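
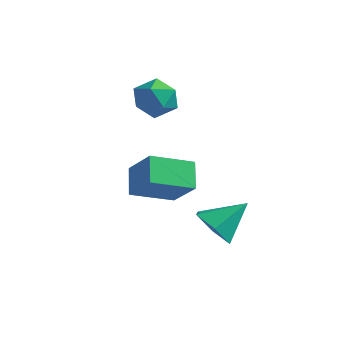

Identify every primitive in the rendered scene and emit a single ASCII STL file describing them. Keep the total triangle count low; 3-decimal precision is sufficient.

solid 
facet normal -0.472 -0.607 -0.639
outer loop
vertex 3.112 -0.789 -2.138
vertex 2.205 -0.477 -1.764
vertex 2.635 0.022 -2.555
endloop
endfacet
facet normal 0.884 0.378 -0.276
outer loop
vertex 3.112 -0.789 -2.138
vertex 2.635 0.022 -2.555
vertex 2.995 0.537 -0.696
endloop
endfacet
facet normal -0.473 -0.606 -0.639
outer loop
vertex 2.635 0.022 -2.555
vertex 2.205 -0.477 -1.764
vertex 1.728 0.335 -2.181
endloop
endfacet
facet normal 0.200 0.934 -0.297
outer loop
vertex 2.635 0.022 -2.555
vertex 1.728 0.335 -2.181
vertex 2.995 0.537 -0.696
endloop
endfacet
facet normal -0.473 -0.606 -0.639
outer loop
vertex 1.728 0.335 -2.181
vertex 2.205 -0.477 -1.764
vertex 1.298 -0.164 -1.389
endloop
endfacet
facet normal -0.462 0.842 0.280
outer loop
vertex 1.728 0.335 -2.181
vertex 1.298 -0.164 -1.389
vertex 2.995 0.537 -0.696
endloop
endfacet
facet normal -0.473 -0.606 -0.639
outer loop
vertex 1.298 -0.164 -1.389
vertex 2.205 -0.477 -1.764
vertex 1.775 -0.976 -0.972
endloop
endfacet
facet normal -0.438 0.193 0.878
outer loop
vertex 1.298 -0.164 -1.389
vertex 1.775 -0.976 -0.972
vertex 2.995 0.537 -0.696
endloop
endfacet
facet normal -0.472 -0.607 -0.639
outer loop
vertex 1.775 -0.976 -0.972
vertex 2.205 -0.477 -1.764
vertex 2.682 -1.288 -1.346
endloop
endfacet
facet normal 0.246 -0.362 0.899
outer loop
vertex 1.775 -0.976 -0.972
vertex 2.682 -1.288 -1.346
vertex 2.995 0.537 -0.696
endloop
endfacet
facet normal -0.472 -0.607 -0.639
outer loop
vertex 2.682 -1.288 -1.346
vertex 2.205 -0.477 -1.764
vertex 3.112 -0.789 -2.138
endloop
endfacet
facet normal 0.907 -0.270 0.322
outer loop
vertex 2.682 -1.288 -1.346
vertex 3.112 -0.789 -2.138
vertex 2.995 0.537 -0.696
endloop
endfacet
facet normal -0.557 -0.756 0.344
outer loop
vertex 0.364 -1.843 2.023
vertex -0.814 -1.512 0.843
vertex 0.946 -2.637 1.22
endloop
endfacet
facet normal 0.693 -0.194 0.694
outer loop
vertex 1.954 -1.268 0.597
vertex 0.364 -1.843 2.023
vertex 0.946 -2.637 1.22
endloop
endfacet
facet normal -0.557 -0.756 0.344
outer loop
vertex 0.946 -2.637 1.22
vertex -0.814 -1.512 0.843
vertex -0.232 -2.306 0.04
endloop
endfacet
facet normal 0.458 -0.625 -0.632
outer loop
vertex -0.232 -2.306 0.04
vertex 1.954 -1.268 0.597
vertex 0.946 -2.637 1.22
endloop
endfacet
facet normal -0.458 0.625 0.632
outer loop
vertex 0.364 -1.843 2.023
vertex 0.194 -0.143 0.22
vertex -0.814 -1.512 0.843
endloop
endfacet
facet normal 0.693 -0.194 0.694
outer loop
vertex 1.372 -0.474 1.4
vertex 0.364 -1.843 2.023
vertex 1.954 -1.268 0.597
endloop
endfacet
facet normal -0.458 0.625 0.632
outer loop
vertex 1.372 -0.474 1.4
vertex 0.194 -0.143 0.22
vertex 0.364 -1.843 2.023
endloop
endfacet
facet normal -0.693 0.194 -0.694
outer loop
vertex -0.814 -1.512 0.843
vertex 0.194 -0.143 0.22
vertex -0.232 -2.306 0.04
endloop
endfacet
facet normal 0.458 -0.625 -0.632
outer loop
vertex 0.776 -0.937 -0.583
vertex 1.954 -1.268 0.597
vertex -0.232 -2.306 0.04
endloop
endfacet
facet normal -0.693 0.194 -0.694
outer loop
vertex -0.232 -2.306 0.04
vertex 0.194 -0.143 0.22
vertex 0.776 -0.937 -0.583
endloop
endfacet
facet normal 0.557 0.756 -0.344
outer loop
vertex 0.776 -0.937 -0.583
vertex 1.372 -0.474 1.4
vertex 1.954 -1.268 0.597
endloop
endfacet
facet normal 0.557 0.756 -0.344
outer loop
vertex 0.194 -0.143 0.22
vertex 1.372 -0.474 1.4
vertex 0.776 -0.937 -0.583
endloop
endfacet
facet normal -0.771 0.261 0.581
outer loop
vertex -2.756 2.361 2.771
vertex -2.755 1.45 3.182
vertex -2.204 2.18 3.584
endloop
endfacet
facet normal -0.362 0.827 0.430
outer loop
vertex -2.756 2.361 2.771
vertex -2.204 2.18 3.584
vertex -1.831 2.731 2.839
endloop
endfacet
facet normal -0.339 0.898 -0.280
outer loop
vertex -2.756 2.361 2.771
vertex -1.831 2.731 2.839
vertex -2.151 2.342 1.977
endloop
endfacet
facet normal -0.732 0.377 -0.567
outer loop
vertex -2.756 2.361 2.771
vertex -2.151 2.342 1.977
vertex -2.722 1.55 2.188
endloop
endfacet
facet normal -0.999 -0.017 -0.035
outer loop
vertex -2.756 2.361 2.771
vertex -2.722 1.55 2.188
vertex -2.755 1.45 3.182
endloop
endfacet
facet normal 0.298 0.690 0.660
outer loop
vertex -1.831 2.731 2.839
vertex -2.204 2.18 3.584
vertex -1.258 2.05 3.292
endloop
endfacet
facet normal -0.361 -0.226 0.905
outer loop
vertex -2.204 2.18 3.584
vertex -2.755 1.45 3.182
vertex -1.829 1.258 3.503
endloop
endfacet
facet normal -0.731 -0.676 -0.092
outer loop
vertex -2.755 1.45 3.182
vertex -2.722 1.55 2.188
vertex -2.149 0.869 2.641
endloop
endfacet
facet normal -0.299 -0.038 -0.953
outer loop
vertex -2.722 1.55 2.188
vertex -2.151 2.342 1.977
vertex -1.776 1.42 1.896
endloop
endfacet
facet normal 0.336 0.805 -0.488
outer loop
vertex -2.151 2.342 1.977
vertex -1.831 2.731 2.839
vertex -1.225 2.15 2.298
endloop
endfacet
facet normal 0.732 -0.377 0.567
outer loop
vertex -1.224 1.239 2.709
vertex -1.258 2.05 3.292
vertex -1.829 1.258 3.503
endloop
endfacet
facet normal 0.339 -0.898 0.280
outer loop
vertex -1.224 1.239 2.709
vertex -1.829 1.258 3.503
vertex -2.149 0.869 2.641
endloop
endfacet
facet normal 0.362 -0.827 -0.430
outer loop
vertex -1.224 1.239 2.709
vertex -2.149 0.869 2.641
vertex -1.776 1.42 1.896
endloop
endfacet
facet normal 0.771 -0.261 -0.581
outer loop
vertex -1.224 1.239 2.709
vertex -1.776 1.42 1.896
vertex -1.225 2.15 2.298
endloop
endfacet
facet normal 0.999 0.017 0.035
outer loop
vertex -1.224 1.239 2.709
vertex -1.225 2.15 2.298
vertex -1.258 2.05 3.292
endloop
endfacet
facet normal 0.299 0.038 0.953
outer loop
vertex -1.829 1.258 3.503
vertex -1.258 2.05 3.292
vertex -2.204 2.18 3.584
endloop
endfacet
facet normal -0.336 -0.805 0.488
outer loop
vertex -2.149 0.869 2.641
vertex -1.829 1.258 3.503
vertex -2.755 1.45 3.182
endloop
endfacet
facet normal -0.298 -0.690 -0.660
outer loop
vertex -1.776 1.42 1.896
vertex -2.149 0.869 2.641
vertex -2.722 1.55 2.188
endloop
endfacet
facet normal 0.361 0.226 -0.905
outer loop
vertex -1.225 2.15 2.298
vertex -1.776 1.42 1.896
vertex -2.151 2.342 1.977
endloop
endfacet
facet normal 0.731 0.676 0.092
outer loop
vertex -1.258 2.05 3.292
vertex -1.225 2.15 2.298
vertex -1.831 2.731 2.839
endloop
endfacet

endsolid


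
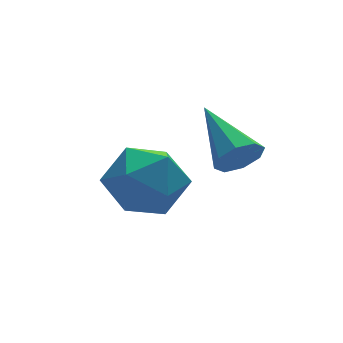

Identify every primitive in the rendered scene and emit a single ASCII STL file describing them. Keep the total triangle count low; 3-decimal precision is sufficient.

solid 
facet normal 0.070 -0.915 -0.398
outer loop
vertex 0.037 -0.206 2.286
vertex -0.202 -0.015 1.805
vertex 0.332 -0.059 2.0
endloop
endfacet
facet normal 0.676 0.069 0.733
outer loop
vertex 0.037 -0.206 2.286
vertex 0.332 -0.059 2.0
vertex -0.318 1.475 2.455
endloop
endfacet
facet normal 0.071 -0.914 -0.401
outer loop
vertex 0.332 -0.059 2.0
vertex -0.202 -0.015 1.805
vertex 0.314 0.115 1.6
endloop
endfacet
facet normal 0.926 0.359 0.114
outer loop
vertex 0.332 -0.059 2.0
vertex 0.314 0.115 1.6
vertex -0.318 1.475 2.455
endloop
endfacet
facet normal 0.072 -0.914 -0.399
outer loop
vertex 0.314 0.115 1.6
vertex -0.202 -0.015 1.805
vertex -0.006 0.212 1.32
endloop
endfacet
facet normal 0.621 0.603 -0.501
outer loop
vertex 0.314 0.115 1.6
vertex -0.006 0.212 1.32
vertex -0.318 1.475 2.455
endloop
endfacet
facet normal 0.072 -0.914 -0.399
outer loop
vertex -0.006 0.212 1.32
vertex -0.202 -0.015 1.805
vertex -0.441 0.176 1.324
endloop
endfacet
facet normal -0.061 0.659 -0.750
outer loop
vertex -0.006 0.212 1.32
vertex -0.441 0.176 1.324
vertex -0.318 1.475 2.455
endloop
endfacet
facet normal 0.070 -0.915 -0.398
outer loop
vertex -0.441 0.176 1.324
vertex -0.202 -0.015 1.805
vertex -0.736 0.029 1.61
endloop
endfacet
facet normal -0.720 0.494 -0.489
outer loop
vertex -0.441 0.176 1.324
vertex -0.736 0.029 1.61
vertex -0.318 1.475 2.455
endloop
endfacet
facet normal 0.071 -0.914 -0.401
outer loop
vertex -0.736 0.029 1.61
vertex -0.202 -0.015 1.805
vertex -0.718 -0.145 2.01
endloop
endfacet
facet normal -0.970 0.203 0.132
outer loop
vertex -0.736 0.029 1.61
vertex -0.718 -0.145 2.01
vertex -0.318 1.475 2.455
endloop
endfacet
facet normal 0.072 -0.914 -0.399
outer loop
vertex -0.718 -0.145 2.01
vertex -0.202 -0.015 1.805
vertex -0.398 -0.242 2.29
endloop
endfacet
facet normal -0.665 -0.041 0.746
outer loop
vertex -0.718 -0.145 2.01
vertex -0.398 -0.242 2.29
vertex -0.318 1.475 2.455
endloop
endfacet
facet normal 0.072 -0.914 -0.399
outer loop
vertex -0.398 -0.242 2.29
vertex -0.202 -0.015 1.805
vertex 0.037 -0.206 2.286
endloop
endfacet
facet normal 0.017 -0.096 0.995
outer loop
vertex -0.398 -0.242 2.29
vertex 0.037 -0.206 2.286
vertex -0.318 1.475 2.455
endloop
endfacet
facet normal 0.160 0.872 0.462
outer loop
vertex -1.393 3.219 -0.14
vertex -1.534 2.766 0.764
vertex -0.6 2.811 0.355
endloop
endfacet
facet normal 0.525 0.838 -0.151
outer loop
vertex -1.393 3.219 -0.14
vertex -0.6 2.811 0.355
vertex -0.692 2.687 -0.653
endloop
endfacet
facet normal 0.058 0.732 -0.679
outer loop
vertex -1.393 3.219 -0.14
vertex -0.692 2.687 -0.653
vertex -1.681 2.566 -0.868
endloop
endfacet
facet normal -0.595 0.701 -0.393
outer loop
vertex -1.393 3.219 -0.14
vertex -1.681 2.566 -0.868
vertex -2.202 2.615 0.008
endloop
endfacet
facet normal -0.531 0.788 0.312
outer loop
vertex -1.393 3.219 -0.14
vertex -2.202 2.615 0.008
vertex -1.534 2.766 0.764
endloop
endfacet
facet normal 0.956 0.269 -0.120
outer loop
vertex -0.692 2.687 -0.653
vertex -0.6 2.811 0.355
vertex -0.398 1.905 -0.068
endloop
endfacet
facet normal 0.366 0.325 0.872
outer loop
vertex -0.6 2.811 0.355
vertex -1.534 2.766 0.764
vertex -0.919 1.954 0.808
endloop
endfacet
facet normal -0.754 0.187 0.629
outer loop
vertex -1.534 2.766 0.764
vertex -2.202 2.615 0.008
vertex -1.908 1.833 0.593
endloop
endfacet
facet normal -0.857 0.048 -0.513
outer loop
vertex -2.202 2.615 0.008
vertex -1.681 2.566 -0.868
vertex -2.0 1.709 -0.415
endloop
endfacet
facet normal 0.200 0.099 -0.975
outer loop
vertex -1.681 2.566 -0.868
vertex -0.692 2.687 -0.653
vertex -1.066 1.754 -0.824
endloop
endfacet
facet normal 0.595 -0.701 0.393
outer loop
vertex -1.207 1.301 0.08
vertex -0.398 1.905 -0.068
vertex -0.919 1.954 0.808
endloop
endfacet
facet normal -0.058 -0.732 0.679
outer loop
vertex -1.207 1.301 0.08
vertex -0.919 1.954 0.808
vertex -1.908 1.833 0.593
endloop
endfacet
facet normal -0.525 -0.838 0.151
outer loop
vertex -1.207 1.301 0.08
vertex -1.908 1.833 0.593
vertex -2.0 1.709 -0.415
endloop
endfacet
facet normal -0.160 -0.872 -0.462
outer loop
vertex -1.207 1.301 0.08
vertex -2.0 1.709 -0.415
vertex -1.066 1.754 -0.824
endloop
endfacet
facet normal 0.531 -0.788 -0.312
outer loop
vertex -1.207 1.301 0.08
vertex -1.066 1.754 -0.824
vertex -0.398 1.905 -0.068
endloop
endfacet
facet normal 0.857 -0.048 0.513
outer loop
vertex -0.919 1.954 0.808
vertex -0.398 1.905 -0.068
vertex -0.6 2.811 0.355
endloop
endfacet
facet normal -0.200 -0.099 0.975
outer loop
vertex -1.908 1.833 0.593
vertex -0.919 1.954 0.808
vertex -1.534 2.766 0.764
endloop
endfacet
facet normal -0.956 -0.269 0.120
outer loop
vertex -2.0 1.709 -0.415
vertex -1.908 1.833 0.593
vertex -2.202 2.615 0.008
endloop
endfacet
facet normal -0.366 -0.325 -0.872
outer loop
vertex -1.066 1.754 -0.824
vertex -2.0 1.709 -0.415
vertex -1.681 2.566 -0.868
endloop
endfacet
facet normal 0.754 -0.187 -0.629
outer loop
vertex -0.398 1.905 -0.068
vertex -1.066 1.754 -0.824
vertex -0.692 2.687 -0.653
endloop
endfacet

endsolid


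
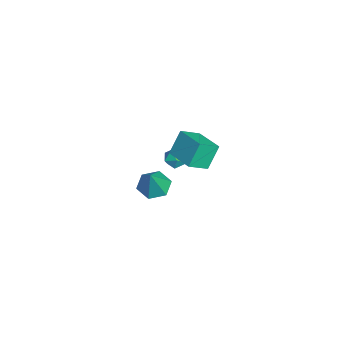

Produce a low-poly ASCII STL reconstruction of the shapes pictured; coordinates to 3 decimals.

solid 
facet normal -0.480 0.097 -0.872
outer loop
vertex -2.322 -1.37 -4.746
vertex -3.018 -2.065 -4.44
vertex -3.169 -1.065 -4.246
endloop
endfacet
facet normal 0.477 0.824 0.306
outer loop
vertex -2.322 -1.37 -4.746
vertex -3.169 -1.065 -4.246
vertex -2.082 -2.255 -2.74
endloop
endfacet
facet normal -0.480 0.097 -0.872
outer loop
vertex -3.169 -1.065 -4.246
vertex -3.018 -2.065 -4.44
vertex -3.865 -1.761 -3.94
endloop
endfacet
facet normal -0.309 0.625 0.717
outer loop
vertex -3.169 -1.065 -4.246
vertex -3.865 -1.761 -3.94
vertex -2.082 -2.255 -2.74
endloop
endfacet
facet normal -0.480 0.098 -0.872
outer loop
vertex -3.865 -1.761 -3.94
vertex -3.018 -2.065 -4.44
vertex -3.714 -2.761 -4.135
endloop
endfacet
facet normal -0.587 -0.239 0.773
outer loop
vertex -3.865 -1.761 -3.94
vertex -3.714 -2.761 -4.135
vertex -2.082 -2.255 -2.74
endloop
endfacet
facet normal -0.479 0.097 -0.872
outer loop
vertex -3.714 -2.761 -4.135
vertex -3.018 -2.065 -4.44
vertex -2.866 -3.065 -4.635
endloop
endfacet
facet normal -0.077 -0.905 0.419
outer loop
vertex -3.714 -2.761 -4.135
vertex -2.866 -3.065 -4.635
vertex -2.082 -2.255 -2.74
endloop
endfacet
facet normal -0.479 0.097 -0.872
outer loop
vertex -2.866 -3.065 -4.635
vertex -3.018 -2.065 -4.44
vertex -2.17 -2.37 -4.94
endloop
endfacet
facet normal 0.708 -0.706 0.009
outer loop
vertex -2.866 -3.065 -4.635
vertex -2.17 -2.37 -4.94
vertex -2.082 -2.255 -2.74
endloop
endfacet
facet normal -0.480 0.096 -0.872
outer loop
vertex -2.17 -2.37 -4.94
vertex -3.018 -2.065 -4.44
vertex -2.322 -1.37 -4.746
endloop
endfacet
facet normal 0.986 0.159 -0.048
outer loop
vertex -2.17 -2.37 -4.94
vertex -2.322 -1.37 -4.746
vertex -2.082 -2.255 -2.74
endloop
endfacet
facet normal -0.833 -0.541 -0.113
outer loop
vertex 1.916 -1.174 2.609
vertex 1.351 -0.585 3.962
vertex 1.347 -0.156 1.929
endloop
endfacet
facet normal 0.358 -0.372 -0.856
outer loop
vertex 2.889 0.845 2.138
vertex 1.916 -1.174 2.609
vertex 1.347 -0.156 1.929
endloop
endfacet
facet normal -0.833 -0.541 -0.113
outer loop
vertex 1.347 -0.156 1.929
vertex 1.351 -0.585 3.962
vertex 0.782 0.432 3.282
endloop
endfacet
facet normal -0.421 0.754 -0.504
outer loop
vertex 0.782 0.432 3.282
vertex 2.889 0.845 2.138
vertex 1.347 -0.156 1.929
endloop
endfacet
facet normal 0.421 -0.754 0.504
outer loop
vertex 1.916 -1.174 2.609
vertex 2.893 0.416 4.171
vertex 1.351 -0.585 3.962
endloop
endfacet
facet normal 0.358 -0.372 -0.856
outer loop
vertex 3.458 -0.172 2.818
vertex 1.916 -1.174 2.609
vertex 2.889 0.845 2.138
endloop
endfacet
facet normal 0.422 -0.754 0.504
outer loop
vertex 3.458 -0.172 2.818
vertex 2.893 0.416 4.171
vertex 1.916 -1.174 2.609
endloop
endfacet
facet normal -0.358 0.372 0.856
outer loop
vertex 1.351 -0.585 3.962
vertex 2.893 0.416 4.171
vertex 0.782 0.432 3.282
endloop
endfacet
facet normal -0.421 0.754 -0.504
outer loop
vertex 2.324 1.434 3.491
vertex 2.889 0.845 2.138
vertex 0.782 0.432 3.282
endloop
endfacet
facet normal -0.358 0.372 0.856
outer loop
vertex 0.782 0.432 3.282
vertex 2.893 0.416 4.171
vertex 2.324 1.434 3.491
endloop
endfacet
facet normal 0.833 0.541 0.112
outer loop
vertex 2.324 1.434 3.491
vertex 3.458 -0.172 2.818
vertex 2.889 0.845 2.138
endloop
endfacet
facet normal 0.833 0.541 0.113
outer loop
vertex 2.893 0.416 4.171
vertex 3.458 -0.172 2.818
vertex 2.324 1.434 3.491
endloop
endfacet
facet normal -0.527 0.664 0.531
outer loop
vertex -0.925 -0.23 0.031
vertex -1.119 -0.768 0.511
vertex -0.498 -0.369 0.628
endloop
endfacet
facet normal 0.026 0.978 0.209
outer loop
vertex -0.925 -0.23 0.031
vertex -0.498 -0.369 0.628
vertex -0.181 -0.236 -0.034
endloop
endfacet
facet normal -0.036 0.869 -0.494
outer loop
vertex -0.925 -0.23 0.031
vertex -0.181 -0.236 -0.034
vertex -0.605 -0.553 -0.561
endloop
endfacet
facet normal -0.628 0.488 -0.606
outer loop
vertex -0.925 -0.23 0.031
vertex -0.605 -0.553 -0.561
vertex -1.185 -0.881 -0.224
endloop
endfacet
facet normal -0.932 0.361 0.028
outer loop
vertex -0.925 -0.23 0.031
vertex -1.185 -0.881 -0.224
vertex -1.119 -0.768 0.511
endloop
endfacet
facet normal 0.624 0.652 0.430
outer loop
vertex -0.181 -0.236 -0.034
vertex -0.498 -0.369 0.628
vertex 0.085 -0.779 0.404
endloop
endfacet
facet normal -0.272 0.145 0.951
outer loop
vertex -0.498 -0.369 0.628
vertex -1.119 -0.768 0.511
vertex -0.495 -1.107 0.741
endloop
endfacet
facet normal -0.929 -0.345 0.136
outer loop
vertex -1.119 -0.768 0.511
vertex -1.185 -0.881 -0.224
vertex -0.919 -1.424 0.214
endloop
endfacet
facet normal -0.438 -0.138 -0.888
outer loop
vertex -1.185 -0.881 -0.224
vertex -0.605 -0.553 -0.561
vertex -0.602 -1.291 -0.448
endloop
endfacet
facet normal 0.521 0.479 -0.707
outer loop
vertex -0.605 -0.553 -0.561
vertex -0.181 -0.236 -0.034
vertex 0.019 -0.892 -0.331
endloop
endfacet
facet normal 0.628 -0.488 0.606
outer loop
vertex -0.175 -1.43 0.149
vertex 0.085 -0.779 0.404
vertex -0.495 -1.107 0.741
endloop
endfacet
facet normal 0.036 -0.869 0.494
outer loop
vertex -0.175 -1.43 0.149
vertex -0.495 -1.107 0.741
vertex -0.919 -1.424 0.214
endloop
endfacet
facet normal -0.026 -0.978 -0.209
outer loop
vertex -0.175 -1.43 0.149
vertex -0.919 -1.424 0.214
vertex -0.602 -1.291 -0.448
endloop
endfacet
facet normal 0.527 -0.664 -0.531
outer loop
vertex -0.175 -1.43 0.149
vertex -0.602 -1.291 -0.448
vertex 0.019 -0.892 -0.331
endloop
endfacet
facet normal 0.932 -0.361 -0.028
outer loop
vertex -0.175 -1.43 0.149
vertex 0.019 -0.892 -0.331
vertex 0.085 -0.779 0.404
endloop
endfacet
facet normal 0.438 0.138 0.888
outer loop
vertex -0.495 -1.107 0.741
vertex 0.085 -0.779 0.404
vertex -0.498 -0.369 0.628
endloop
endfacet
facet normal -0.521 -0.479 0.707
outer loop
vertex -0.919 -1.424 0.214
vertex -0.495 -1.107 0.741
vertex -1.119 -0.768 0.511
endloop
endfacet
facet normal -0.624 -0.652 -0.430
outer loop
vertex -0.602 -1.291 -0.448
vertex -0.919 -1.424 0.214
vertex -1.185 -0.881 -0.224
endloop
endfacet
facet normal 0.272 -0.145 -0.951
outer loop
vertex 0.019 -0.892 -0.331
vertex -0.602 -1.291 -0.448
vertex -0.605 -0.553 -0.561
endloop
endfacet
facet normal 0.929 0.345 -0.136
outer loop
vertex 0.085 -0.779 0.404
vertex 0.019 -0.892 -0.331
vertex -0.181 -0.236 -0.034
endloop
endfacet

endsolid


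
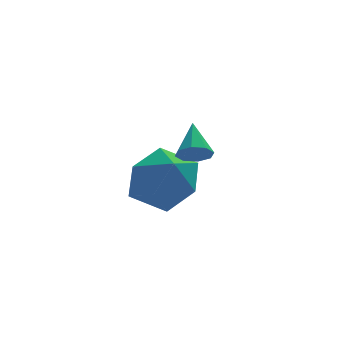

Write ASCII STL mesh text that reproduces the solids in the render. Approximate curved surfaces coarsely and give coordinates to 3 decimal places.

solid 
facet normal -0.555 0.505 0.661
outer loop
vertex -4.638 3.011 -2.55
vertex -4.911 1.941 -1.962
vertex -3.905 2.602 -1.622
endloop
endfacet
facet normal -0.020 0.909 0.416
outer loop
vertex -4.638 3.011 -2.55
vertex -3.905 2.602 -1.622
vertex -3.394 3.087 -2.657
endloop
endfacet
facet normal -0.083 0.952 -0.294
outer loop
vertex -4.638 3.011 -2.55
vertex -3.394 3.087 -2.657
vertex -4.084 2.725 -3.635
endloop
endfacet
facet normal -0.657 0.575 -0.487
outer loop
vertex -4.638 3.011 -2.55
vertex -4.084 2.725 -3.635
vertex -5.022 2.016 -3.206
endloop
endfacet
facet normal -0.949 0.299 0.103
outer loop
vertex -4.638 3.011 -2.55
vertex -5.022 2.016 -3.206
vertex -4.911 1.941 -1.962
endloop
endfacet
facet normal 0.594 0.575 0.563
outer loop
vertex -3.394 3.087 -2.657
vertex -3.905 2.602 -1.622
vertex -2.898 2.064 -2.134
endloop
endfacet
facet normal -0.272 -0.079 0.959
outer loop
vertex -3.905 2.602 -1.622
vertex -4.911 1.941 -1.962
vertex -3.836 1.355 -1.705
endloop
endfacet
facet normal -0.909 -0.412 0.056
outer loop
vertex -4.911 1.941 -1.962
vertex -5.022 2.016 -3.206
vertex -4.526 0.993 -2.683
endloop
endfacet
facet normal -0.438 0.036 -0.898
outer loop
vertex -5.022 2.016 -3.206
vertex -4.084 2.725 -3.635
vertex -4.015 1.478 -3.718
endloop
endfacet
facet normal 0.491 0.645 -0.585
outer loop
vertex -4.084 2.725 -3.635
vertex -3.394 3.087 -2.657
vertex -3.009 2.139 -3.378
endloop
endfacet
facet normal 0.657 -0.575 0.487
outer loop
vertex -3.282 1.069 -2.79
vertex -2.898 2.064 -2.134
vertex -3.836 1.355 -1.705
endloop
endfacet
facet normal 0.083 -0.952 0.294
outer loop
vertex -3.282 1.069 -2.79
vertex -3.836 1.355 -1.705
vertex -4.526 0.993 -2.683
endloop
endfacet
facet normal 0.020 -0.909 -0.416
outer loop
vertex -3.282 1.069 -2.79
vertex -4.526 0.993 -2.683
vertex -4.015 1.478 -3.718
endloop
endfacet
facet normal 0.555 -0.505 -0.661
outer loop
vertex -3.282 1.069 -2.79
vertex -4.015 1.478 -3.718
vertex -3.009 2.139 -3.378
endloop
endfacet
facet normal 0.949 -0.299 -0.103
outer loop
vertex -3.282 1.069 -2.79
vertex -3.009 2.139 -3.378
vertex -2.898 2.064 -2.134
endloop
endfacet
facet normal 0.438 -0.036 0.898
outer loop
vertex -3.836 1.355 -1.705
vertex -2.898 2.064 -2.134
vertex -3.905 2.602 -1.622
endloop
endfacet
facet normal -0.491 -0.645 0.585
outer loop
vertex -4.526 0.993 -2.683
vertex -3.836 1.355 -1.705
vertex -4.911 1.941 -1.962
endloop
endfacet
facet normal -0.594 -0.575 -0.563
outer loop
vertex -4.015 1.478 -3.718
vertex -4.526 0.993 -2.683
vertex -5.022 2.016 -3.206
endloop
endfacet
facet normal 0.272 0.079 -0.959
outer loop
vertex -3.009 2.139 -3.378
vertex -4.015 1.478 -3.718
vertex -4.084 2.725 -3.635
endloop
endfacet
facet normal 0.909 0.412 -0.056
outer loop
vertex -2.898 2.064 -2.134
vertex -3.009 2.139 -3.378
vertex -3.394 3.087 -2.657
endloop
endfacet
facet normal -0.186 -0.781 -0.596
outer loop
vertex -3.528 -1.525 0.006
vertex -4.027 -1.338 -0.083
vertex -3.546 -1.272 -0.32
endloop
endfacet
facet normal 0.981 0.177 0.083
outer loop
vertex -3.528 -1.525 0.006
vertex -3.546 -1.272 -0.32
vertex -3.793 -0.362 0.663
endloop
endfacet
facet normal -0.187 -0.780 -0.597
outer loop
vertex -3.546 -1.272 -0.32
vertex -4.027 -1.338 -0.083
vertex -3.846 -1.057 -0.507
endloop
endfacet
facet normal 0.685 0.612 -0.395
outer loop
vertex -3.546 -1.272 -0.32
vertex -3.846 -1.057 -0.507
vertex -3.793 -0.362 0.663
endloop
endfacet
facet normal -0.187 -0.780 -0.597
outer loop
vertex -3.846 -1.057 -0.507
vertex -4.027 -1.338 -0.083
vertex -4.252 -1.007 -0.445
endloop
endfacet
facet normal 0.028 0.859 -0.511
outer loop
vertex -3.846 -1.057 -0.507
vertex -4.252 -1.007 -0.445
vertex -3.793 -0.362 0.663
endloop
endfacet
facet normal -0.187 -0.780 -0.597
outer loop
vertex -4.252 -1.007 -0.445
vertex -4.027 -1.338 -0.083
vertex -4.526 -1.151 -0.171
endloop
endfacet
facet normal -0.604 0.772 -0.199
outer loop
vertex -4.252 -1.007 -0.445
vertex -4.526 -1.151 -0.171
vertex -3.793 -0.362 0.663
endloop
endfacet
facet normal -0.188 -0.781 -0.595
outer loop
vertex -4.526 -1.151 -0.171
vertex -4.027 -1.338 -0.083
vertex -4.507 -1.404 0.155
endloop
endfacet
facet normal -0.842 0.401 0.360
outer loop
vertex -4.526 -1.151 -0.171
vertex -4.507 -1.404 0.155
vertex -3.793 -0.362 0.663
endloop
endfacet
facet normal -0.188 -0.780 -0.596
outer loop
vertex -4.507 -1.404 0.155
vertex -4.027 -1.338 -0.083
vertex -4.208 -1.619 0.342
endloop
endfacet
facet normal -0.547 -0.033 0.837
outer loop
vertex -4.507 -1.404 0.155
vertex -4.208 -1.619 0.342
vertex -3.793 -0.362 0.663
endloop
endfacet
facet normal -0.187 -0.781 -0.596
outer loop
vertex -4.208 -1.619 0.342
vertex -4.027 -1.338 -0.083
vertex -3.802 -1.669 0.28
endloop
endfacet
facet normal 0.111 -0.280 0.953
outer loop
vertex -4.208 -1.619 0.342
vertex -3.802 -1.669 0.28
vertex -3.793 -0.362 0.663
endloop
endfacet
facet normal -0.186 -0.781 -0.596
outer loop
vertex -3.802 -1.669 0.28
vertex -4.027 -1.338 -0.083
vertex -3.528 -1.525 0.006
endloop
endfacet
facet normal 0.743 -0.193 0.641
outer loop
vertex -3.802 -1.669 0.28
vertex -3.528 -1.525 0.006
vertex -3.793 -0.362 0.663
endloop
endfacet

endsolid


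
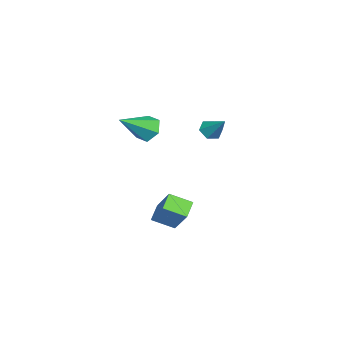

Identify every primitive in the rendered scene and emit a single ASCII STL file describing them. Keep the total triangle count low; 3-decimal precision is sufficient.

solid 
facet normal -0.436 -0.586 -0.683
outer loop
vertex -2.605 2.917 2.796
vertex -3.027 3.38 2.668
vertex -2.477 3.35 2.343
endloop
endfacet
facet normal 0.974 -0.215 0.070
outer loop
vertex -2.605 2.917 2.796
vertex -2.477 3.35 2.343
vertex -2.373 4.26 3.692
endloop
endfacet
facet normal -0.435 -0.587 -0.683
outer loop
vertex -2.477 3.35 2.343
vertex -3.027 3.38 2.668
vertex -2.899 3.813 2.214
endloop
endfacet
facet normal 0.725 0.543 -0.423
outer loop
vertex -2.477 3.35 2.343
vertex -2.899 3.813 2.214
vertex -2.373 4.26 3.692
endloop
endfacet
facet normal -0.437 -0.586 -0.682
outer loop
vertex -2.899 3.813 2.214
vertex -3.027 3.38 2.668
vertex -3.449 3.844 2.54
endloop
endfacet
facet normal -0.098 0.962 -0.256
outer loop
vertex -2.899 3.813 2.214
vertex -3.449 3.844 2.54
vertex -2.373 4.26 3.692
endloop
endfacet
facet normal -0.437 -0.586 -0.683
outer loop
vertex -3.449 3.844 2.54
vertex -3.027 3.38 2.668
vertex -3.577 3.411 2.993
endloop
endfacet
facet normal -0.672 0.621 0.404
outer loop
vertex -3.449 3.844 2.54
vertex -3.577 3.411 2.993
vertex -2.373 4.26 3.692
endloop
endfacet
facet normal -0.436 -0.587 -0.682
outer loop
vertex -3.577 3.411 2.993
vertex -3.027 3.38 2.668
vertex -3.155 2.947 3.122
endloop
endfacet
facet normal -0.424 -0.136 0.895
outer loop
vertex -3.577 3.411 2.993
vertex -3.155 2.947 3.122
vertex -2.373 4.26 3.692
endloop
endfacet
facet normal -0.436 -0.586 -0.682
outer loop
vertex -3.155 2.947 3.122
vertex -3.027 3.38 2.668
vertex -2.605 2.917 2.796
endloop
endfacet
facet normal 0.401 -0.555 0.728
outer loop
vertex -3.155 2.947 3.122
vertex -2.605 2.917 2.796
vertex -2.373 4.26 3.692
endloop
endfacet
facet normal -0.677 0.488 -0.550
outer loop
vertex -3.959 0.454 1.56
vertex -4.441 -0.257 1.522
vertex -4.555 0.306 2.162
endloop
endfacet
facet normal 0.459 0.643 0.613
outer loop
vertex -3.959 0.454 1.56
vertex -4.555 0.306 2.162
vertex -3.019 -1.283 2.678
endloop
endfacet
facet normal -0.677 0.488 -0.550
outer loop
vertex -4.555 0.306 2.162
vertex -4.441 -0.257 1.522
vertex -5.037 -0.405 2.124
endloop
endfacet
facet normal -0.223 0.099 0.970
outer loop
vertex -4.555 0.306 2.162
vertex -5.037 -0.405 2.124
vertex -3.019 -1.283 2.678
endloop
endfacet
facet normal -0.677 0.488 -0.550
outer loop
vertex -5.037 -0.405 2.124
vertex -4.441 -0.257 1.522
vertex -4.923 -0.968 1.484
endloop
endfacet
facet normal -0.456 -0.707 0.541
outer loop
vertex -5.037 -0.405 2.124
vertex -4.923 -0.968 1.484
vertex -3.019 -1.283 2.678
endloop
endfacet
facet normal -0.677 0.488 -0.551
outer loop
vertex -4.923 -0.968 1.484
vertex -4.441 -0.257 1.522
vertex -4.327 -0.821 0.882
endloop
endfacet
facet normal -0.007 -0.970 -0.244
outer loop
vertex -4.923 -0.968 1.484
vertex -4.327 -0.821 0.882
vertex -3.019 -1.283 2.678
endloop
endfacet
facet normal -0.677 0.488 -0.551
outer loop
vertex -4.327 -0.821 0.882
vertex -4.441 -0.257 1.522
vertex -3.845 -0.109 0.92
endloop
endfacet
facet normal 0.676 -0.425 -0.602
outer loop
vertex -4.327 -0.821 0.882
vertex -3.845 -0.109 0.92
vertex -3.019 -1.283 2.678
endloop
endfacet
facet normal -0.677 0.488 -0.550
outer loop
vertex -3.845 -0.109 0.92
vertex -4.441 -0.257 1.522
vertex -3.959 0.454 1.56
endloop
endfacet
facet normal 0.909 0.380 -0.173
outer loop
vertex -3.845 -0.109 0.92
vertex -3.959 0.454 1.56
vertex -3.019 -1.283 2.678
endloop
endfacet
facet normal -0.441 -0.467 -0.766
outer loop
vertex -3.716 0.44 -3.481
vertex -3.983 1.597 -4.033
vertex -2.781 0.408 -4.0
endloop
endfacet
facet normal 0.204 -0.883 0.422
outer loop
vertex -1.957 1.283 -2.567
vertex -3.716 0.44 -3.481
vertex -2.781 0.408 -4.0
endloop
endfacet
facet normal -0.441 -0.467 -0.766
outer loop
vertex -2.781 0.408 -4.0
vertex -3.983 1.597 -4.033
vertex -3.048 1.566 -4.552
endloop
endfacet
facet normal 0.874 -0.029 -0.485
outer loop
vertex -3.048 1.566 -4.552
vertex -1.957 1.283 -2.567
vertex -2.781 0.408 -4.0
endloop
endfacet
facet normal -0.874 0.029 0.485
outer loop
vertex -3.716 0.44 -3.481
vertex -3.159 2.472 -2.6
vertex -3.983 1.597 -4.033
endloop
endfacet
facet normal 0.205 -0.884 0.421
outer loop
vertex -2.892 1.314 -2.048
vertex -3.716 0.44 -3.481
vertex -1.957 1.283 -2.567
endloop
endfacet
facet normal -0.874 0.029 0.485
outer loop
vertex -2.892 1.314 -2.048
vertex -3.159 2.472 -2.6
vertex -3.716 0.44 -3.481
endloop
endfacet
facet normal -0.205 0.883 -0.422
outer loop
vertex -3.983 1.597 -4.033
vertex -3.159 2.472 -2.6
vertex -3.048 1.566 -4.552
endloop
endfacet
facet normal 0.874 -0.030 -0.485
outer loop
vertex -2.224 2.44 -3.119
vertex -1.957 1.283 -2.567
vertex -3.048 1.566 -4.552
endloop
endfacet
facet normal -0.204 0.884 -0.422
outer loop
vertex -3.048 1.566 -4.552
vertex -3.159 2.472 -2.6
vertex -2.224 2.44 -3.119
endloop
endfacet
facet normal 0.441 0.467 0.766
outer loop
vertex -2.224 2.44 -3.119
vertex -2.892 1.314 -2.048
vertex -1.957 1.283 -2.567
endloop
endfacet
facet normal 0.441 0.467 0.766
outer loop
vertex -3.159 2.472 -2.6
vertex -2.892 1.314 -2.048
vertex -2.224 2.44 -3.119
endloop
endfacet

endsolid


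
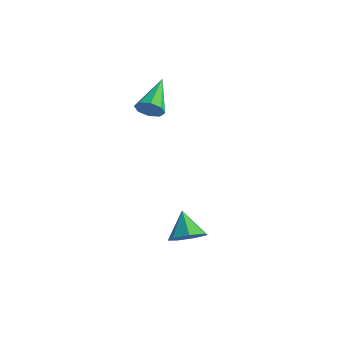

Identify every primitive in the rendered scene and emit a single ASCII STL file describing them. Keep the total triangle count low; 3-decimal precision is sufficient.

solid 
facet normal 0.547 -0.429 -0.719
outer loop
vertex 1.852 -2.902 -3.34
vertex 1.209 -3.076 -3.726
vertex 1.642 -2.441 -3.775
endloop
endfacet
facet normal 0.410 0.718 0.563
outer loop
vertex 1.852 -2.902 -3.34
vertex 1.642 -2.441 -3.775
vertex 0.531 -2.544 -2.834
endloop
endfacet
facet normal 0.547 -0.429 -0.719
outer loop
vertex 1.642 -2.441 -3.775
vertex 1.209 -3.076 -3.726
vertex 1.106 -2.458 -4.173
endloop
endfacet
facet normal -0.060 0.997 0.038
outer loop
vertex 1.642 -2.441 -3.775
vertex 1.106 -2.458 -4.173
vertex 0.531 -2.544 -2.834
endloop
endfacet
facet normal 0.547 -0.429 -0.719
outer loop
vertex 1.106 -2.458 -4.173
vertex 1.209 -3.076 -3.726
vertex 0.647 -2.941 -4.234
endloop
endfacet
facet normal -0.686 0.683 -0.251
outer loop
vertex 1.106 -2.458 -4.173
vertex 0.647 -2.941 -4.234
vertex 0.531 -2.544 -2.834
endloop
endfacet
facet normal 0.547 -0.429 -0.719
outer loop
vertex 0.647 -2.941 -4.234
vertex 1.209 -3.076 -3.726
vertex 0.612 -3.525 -3.912
endloop
endfacet
facet normal -0.996 0.012 -0.086
outer loop
vertex 0.647 -2.941 -4.234
vertex 0.612 -3.525 -3.912
vertex 0.531 -2.544 -2.834
endloop
endfacet
facet normal 0.547 -0.430 -0.718
outer loop
vertex 0.612 -3.525 -3.912
vertex 1.209 -3.076 -3.726
vertex 1.026 -3.771 -3.449
endloop
endfacet
facet normal -0.758 -0.510 0.407
outer loop
vertex 0.612 -3.525 -3.912
vertex 1.026 -3.771 -3.449
vertex 0.531 -2.544 -2.834
endloop
endfacet
facet normal 0.547 -0.430 -0.718
outer loop
vertex 1.026 -3.771 -3.449
vertex 1.209 -3.076 -3.726
vertex 1.578 -3.494 -3.195
endloop
endfacet
facet normal -0.149 -0.490 0.859
outer loop
vertex 1.026 -3.771 -3.449
vertex 1.578 -3.494 -3.195
vertex 0.531 -2.544 -2.834
endloop
endfacet
facet normal 0.547 -0.429 -0.718
outer loop
vertex 1.578 -3.494 -3.195
vertex 1.209 -3.076 -3.726
vertex 1.852 -2.902 -3.34
endloop
endfacet
facet normal 0.370 0.056 0.927
outer loop
vertex 1.578 -3.494 -3.195
vertex 1.852 -2.902 -3.34
vertex 0.531 -2.544 -2.834
endloop
endfacet
facet normal 0.299 -0.843 -0.446
outer loop
vertex -1.606 -1.107 0.817
vertex -1.839 -1.433 1.277
vertex -2.051 -1.226 0.744
endloop
endfacet
facet normal -0.074 0.707 -0.703
outer loop
vertex -1.606 -1.107 0.817
vertex -2.051 -1.226 0.744
vertex -2.361 0.053 2.063
endloop
endfacet
facet normal 0.295 -0.845 -0.446
outer loop
vertex -2.051 -1.226 0.744
vertex -1.839 -1.433 1.277
vertex -2.373 -1.465 0.984
endloop
endfacet
facet normal -0.720 0.406 -0.563
outer loop
vertex -2.051 -1.226 0.744
vertex -2.373 -1.465 0.984
vertex -2.361 0.053 2.063
endloop
endfacet
facet normal 0.296 -0.844 -0.448
outer loop
vertex -2.373 -1.465 0.984
vertex -1.839 -1.433 1.277
vertex -2.381 -1.686 1.395
endloop
endfacet
facet normal -1.000 0.016 -0.011
outer loop
vertex -2.373 -1.465 0.984
vertex -2.381 -1.686 1.395
vertex -2.361 0.053 2.063
endloop
endfacet
facet normal 0.297 -0.844 -0.447
outer loop
vertex -2.381 -1.686 1.395
vertex -1.839 -1.433 1.277
vertex -2.071 -1.758 1.737
endloop
endfacet
facet normal -0.745 -0.232 0.626
outer loop
vertex -2.381 -1.686 1.395
vertex -2.071 -1.758 1.737
vertex -2.361 0.053 2.063
endloop
endfacet
facet normal 0.297 -0.844 -0.447
outer loop
vertex -2.071 -1.758 1.737
vertex -1.839 -1.433 1.277
vertex -1.626 -1.64 1.81
endloop
endfacet
facet normal -0.109 -0.193 0.975
outer loop
vertex -2.071 -1.758 1.737
vertex -1.626 -1.64 1.81
vertex -2.361 0.053 2.063
endloop
endfacet
facet normal 0.297 -0.844 -0.447
outer loop
vertex -1.626 -1.64 1.81
vertex -1.839 -1.433 1.277
vertex -1.305 -1.4 1.57
endloop
endfacet
facet normal 0.541 0.110 0.834
outer loop
vertex -1.626 -1.64 1.81
vertex -1.305 -1.4 1.57
vertex -2.361 0.053 2.063
endloop
endfacet
facet normal 0.297 -0.844 -0.447
outer loop
vertex -1.305 -1.4 1.57
vertex -1.839 -1.433 1.277
vertex -1.296 -1.179 1.159
endloop
endfacet
facet normal 0.819 0.498 0.286
outer loop
vertex -1.305 -1.4 1.57
vertex -1.296 -1.179 1.159
vertex -2.361 0.053 2.063
endloop
endfacet
facet normal 0.297 -0.844 -0.447
outer loop
vertex -1.296 -1.179 1.159
vertex -1.839 -1.433 1.277
vertex -1.606 -1.107 0.817
endloop
endfacet
facet normal 0.564 0.747 -0.354
outer loop
vertex -1.296 -1.179 1.159
vertex -1.606 -1.107 0.817
vertex -2.361 0.053 2.063
endloop
endfacet

endsolid


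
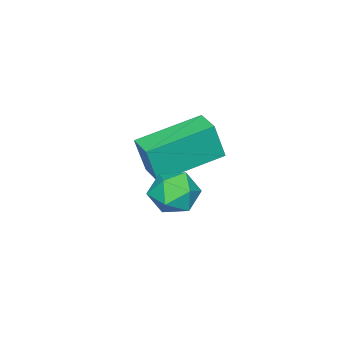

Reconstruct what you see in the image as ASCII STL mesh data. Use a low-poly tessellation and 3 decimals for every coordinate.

solid 
facet normal -0.598 -0.801 0.035
outer loop
vertex 0.846 2.007 -1.388
vertex 1.332 1.629 -1.73
vertex 1.337 1.656 -1.026
endloop
endfacet
facet normal -0.709 -0.375 0.598
outer loop
vertex 0.846 2.007 -1.388
vertex 1.337 1.656 -1.026
vertex 1.156 2.308 -0.832
endloop
endfacet
facet normal -0.896 0.268 0.354
outer loop
vertex 0.846 2.007 -1.388
vertex 1.156 2.308 -0.832
vertex 1.038 2.684 -1.415
endloop
endfacet
facet normal -0.902 0.241 -0.359
outer loop
vertex 0.846 2.007 -1.388
vertex 1.038 2.684 -1.415
vertex 1.147 2.265 -1.971
endloop
endfacet
facet normal -0.718 -0.419 -0.556
outer loop
vertex 0.846 2.007 -1.388
vertex 1.147 2.265 -1.971
vertex 1.332 1.629 -1.73
endloop
endfacet
facet normal -0.092 -0.307 0.947
outer loop
vertex 1.156 2.308 -0.832
vertex 1.337 1.656 -1.026
vertex 1.833 2.115 -0.829
endloop
endfacet
facet normal 0.088 -0.995 0.038
outer loop
vertex 1.337 1.656 -1.026
vertex 1.332 1.629 -1.73
vertex 1.942 1.696 -1.385
endloop
endfacet
facet normal -0.104 -0.379 -0.920
outer loop
vertex 1.332 1.629 -1.73
vertex 1.147 2.265 -1.971
vertex 1.824 2.072 -1.968
endloop
endfacet
facet normal -0.402 0.692 -0.600
outer loop
vertex 1.147 2.265 -1.971
vertex 1.038 2.684 -1.415
vertex 1.643 2.724 -1.774
endloop
endfacet
facet normal -0.394 0.734 0.553
outer loop
vertex 1.038 2.684 -1.415
vertex 1.156 2.308 -0.832
vertex 1.648 2.751 -1.07
endloop
endfacet
facet normal 0.902 -0.241 0.359
outer loop
vertex 2.134 2.373 -1.412
vertex 1.833 2.115 -0.829
vertex 1.942 1.696 -1.385
endloop
endfacet
facet normal 0.896 -0.268 -0.354
outer loop
vertex 2.134 2.373 -1.412
vertex 1.942 1.696 -1.385
vertex 1.824 2.072 -1.968
endloop
endfacet
facet normal 0.709 0.375 -0.598
outer loop
vertex 2.134 2.373 -1.412
vertex 1.824 2.072 -1.968
vertex 1.643 2.724 -1.774
endloop
endfacet
facet normal 0.598 0.801 -0.035
outer loop
vertex 2.134 2.373 -1.412
vertex 1.643 2.724 -1.774
vertex 1.648 2.751 -1.07
endloop
endfacet
facet normal 0.718 0.419 0.556
outer loop
vertex 2.134 2.373 -1.412
vertex 1.648 2.751 -1.07
vertex 1.833 2.115 -0.829
endloop
endfacet
facet normal 0.402 -0.692 0.600
outer loop
vertex 1.942 1.696 -1.385
vertex 1.833 2.115 -0.829
vertex 1.337 1.656 -1.026
endloop
endfacet
facet normal 0.394 -0.734 -0.553
outer loop
vertex 1.824 2.072 -1.968
vertex 1.942 1.696 -1.385
vertex 1.332 1.629 -1.73
endloop
endfacet
facet normal 0.092 0.307 -0.947
outer loop
vertex 1.643 2.724 -1.774
vertex 1.824 2.072 -1.968
vertex 1.147 2.265 -1.971
endloop
endfacet
facet normal -0.088 0.995 -0.038
outer loop
vertex 1.648 2.751 -1.07
vertex 1.643 2.724 -1.774
vertex 1.038 2.684 -1.415
endloop
endfacet
facet normal 0.104 0.379 0.920
outer loop
vertex 1.833 2.115 -0.829
vertex 1.648 2.751 -1.07
vertex 1.156 2.308 -0.832
endloop
endfacet
facet normal -0.817 0.520 0.251
outer loop
vertex -1.823 0.803 -0.813
vertex -1.381 1.481 -0.778
vertex -2.044 1.006 -1.954
endloop
endfacet
facet normal -0.545 -0.837 -0.043
outer loop
vertex -0.459 -0.001 -2.442
vertex -1.823 0.803 -0.813
vertex -2.044 1.006 -1.954
endloop
endfacet
facet normal -0.817 0.520 0.251
outer loop
vertex -2.044 1.006 -1.954
vertex -1.381 1.481 -0.778
vertex -1.602 1.684 -1.919
endloop
endfacet
facet normal -0.188 0.173 -0.967
outer loop
vertex -1.602 1.684 -1.919
vertex -0.459 -0.001 -2.442
vertex -2.044 1.006 -1.954
endloop
endfacet
facet normal 0.188 -0.173 0.967
outer loop
vertex -1.823 0.803 -0.813
vertex 0.204 0.474 -1.266
vertex -1.381 1.481 -0.778
endloop
endfacet
facet normal -0.545 -0.837 -0.043
outer loop
vertex -0.238 -0.204 -1.301
vertex -1.823 0.803 -0.813
vertex -0.459 -0.001 -2.442
endloop
endfacet
facet normal 0.188 -0.173 0.967
outer loop
vertex -0.238 -0.204 -1.301
vertex 0.204 0.474 -1.266
vertex -1.823 0.803 -0.813
endloop
endfacet
facet normal 0.545 0.837 0.043
outer loop
vertex -1.381 1.481 -0.778
vertex 0.204 0.474 -1.266
vertex -1.602 1.684 -1.919
endloop
endfacet
facet normal -0.188 0.173 -0.967
outer loop
vertex -0.017 0.677 -2.407
vertex -0.459 -0.001 -2.442
vertex -1.602 1.684 -1.919
endloop
endfacet
facet normal 0.545 0.837 0.043
outer loop
vertex -1.602 1.684 -1.919
vertex 0.204 0.474 -1.266
vertex -0.017 0.677 -2.407
endloop
endfacet
facet normal 0.817 -0.520 -0.251
outer loop
vertex -0.017 0.677 -2.407
vertex -0.238 -0.204 -1.301
vertex -0.459 -0.001 -2.442
endloop
endfacet
facet normal 0.817 -0.520 -0.251
outer loop
vertex 0.204 0.474 -1.266
vertex -0.238 -0.204 -1.301
vertex -0.017 0.677 -2.407
endloop
endfacet

endsolid


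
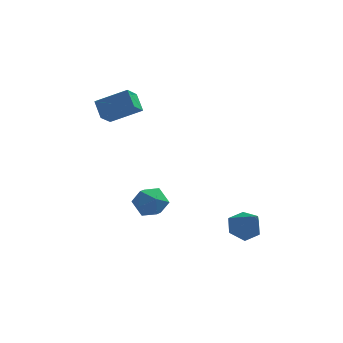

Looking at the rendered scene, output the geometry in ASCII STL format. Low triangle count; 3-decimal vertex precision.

solid 
facet normal -0.887 0.008 -0.462
outer loop
vertex -4.577 3.167 1.936
vertex -4.145 4.012 1.122
vertex -4.218 2.305 1.231
endloop
endfacet
facet normal -0.346 -0.676 0.651
outer loop
vertex -2.515 2.288 2.118
vertex -4.577 3.167 1.936
vertex -4.218 2.305 1.231
endloop
endfacet
facet normal -0.887 0.008 -0.462
outer loop
vertex -4.218 2.305 1.231
vertex -4.145 4.012 1.122
vertex -3.786 3.15 0.417
endloop
endfacet
facet normal 0.306 -0.737 -0.602
outer loop
vertex -3.786 3.15 0.417
vertex -2.515 2.288 2.118
vertex -4.218 2.305 1.231
endloop
endfacet
facet normal -0.306 0.737 0.602
outer loop
vertex -4.577 3.167 1.936
vertex -2.442 3.995 2.009
vertex -4.145 4.012 1.122
endloop
endfacet
facet normal -0.346 -0.676 0.651
outer loop
vertex -2.874 3.15 2.823
vertex -4.577 3.167 1.936
vertex -2.515 2.288 2.118
endloop
endfacet
facet normal -0.306 0.737 0.602
outer loop
vertex -2.874 3.15 2.823
vertex -2.442 3.995 2.009
vertex -4.577 3.167 1.936
endloop
endfacet
facet normal 0.346 0.676 -0.651
outer loop
vertex -4.145 4.012 1.122
vertex -2.442 3.995 2.009
vertex -3.786 3.15 0.417
endloop
endfacet
facet normal 0.306 -0.737 -0.602
outer loop
vertex -2.083 3.133 1.304
vertex -2.515 2.288 2.118
vertex -3.786 3.15 0.417
endloop
endfacet
facet normal 0.346 0.676 -0.651
outer loop
vertex -3.786 3.15 0.417
vertex -2.442 3.995 2.009
vertex -2.083 3.133 1.304
endloop
endfacet
facet normal 0.887 -0.008 0.462
outer loop
vertex -2.083 3.133 1.304
vertex -2.874 3.15 2.823
vertex -2.515 2.288 2.118
endloop
endfacet
facet normal 0.887 -0.008 0.462
outer loop
vertex -2.442 3.995 2.009
vertex -2.874 3.15 2.823
vertex -2.083 3.133 1.304
endloop
endfacet
facet normal -0.317 0.557 -0.767
outer loop
vertex 3.867 -0.421 -4.628
vertex 3.114 -0.976 -4.72
vertex 3.077 -0.223 -4.158
endloop
endfacet
facet normal 0.526 0.542 0.656
outer loop
vertex 3.867 -0.421 -4.628
vertex 3.077 -0.223 -4.158
vertex 3.766 -2.124 -3.14
endloop
endfacet
facet normal -0.316 0.557 -0.768
outer loop
vertex 3.077 -0.223 -4.158
vertex 3.114 -0.976 -4.72
vertex 2.324 -0.778 -4.251
endloop
endfacet
facet normal -0.356 0.337 0.871
outer loop
vertex 3.077 -0.223 -4.158
vertex 2.324 -0.778 -4.251
vertex 3.766 -2.124 -3.14
endloop
endfacet
facet normal -0.316 0.558 -0.767
outer loop
vertex 2.324 -0.778 -4.251
vertex 3.114 -0.976 -4.72
vertex 2.361 -1.53 -4.813
endloop
endfacet
facet normal -0.765 -0.409 0.497
outer loop
vertex 2.324 -0.778 -4.251
vertex 2.361 -1.53 -4.813
vertex 3.766 -2.124 -3.14
endloop
endfacet
facet normal -0.316 0.559 -0.767
outer loop
vertex 2.361 -1.53 -4.813
vertex 3.114 -0.976 -4.72
vertex 3.151 -1.728 -5.283
endloop
endfacet
facet normal -0.293 -0.952 -0.092
outer loop
vertex 2.361 -1.53 -4.813
vertex 3.151 -1.728 -5.283
vertex 3.766 -2.124 -3.14
endloop
endfacet
facet normal -0.317 0.558 -0.767
outer loop
vertex 3.151 -1.728 -5.283
vertex 3.114 -0.976 -4.72
vertex 3.904 -1.173 -5.19
endloop
endfacet
facet normal 0.589 -0.748 -0.307
outer loop
vertex 3.151 -1.728 -5.283
vertex 3.904 -1.173 -5.19
vertex 3.766 -2.124 -3.14
endloop
endfacet
facet normal -0.317 0.558 -0.767
outer loop
vertex 3.904 -1.173 -5.19
vertex 3.114 -0.976 -4.72
vertex 3.867 -0.421 -4.628
endloop
endfacet
facet normal 0.998 -0.001 0.067
outer loop
vertex 3.904 -1.173 -5.19
vertex 3.867 -0.421 -4.628
vertex 3.766 -2.124 -3.14
endloop
endfacet
facet normal -0.781 0.409 0.471
outer loop
vertex -1.883 -1.496 -1.675
vertex -2.487 -2.179 -2.084
vertex -2.051 -2.36 -1.204
endloop
endfacet
facet normal -0.182 0.498 0.848
outer loop
vertex -1.883 -1.496 -1.675
vertex -2.051 -2.36 -1.204
vertex -1.129 -1.976 -1.231
endloop
endfacet
facet normal 0.284 0.852 0.440
outer loop
vertex -1.883 -1.496 -1.675
vertex -1.129 -1.976 -1.231
vertex -0.995 -1.558 -2.128
endloop
endfacet
facet normal -0.028 0.982 -0.189
outer loop
vertex -1.883 -1.496 -1.675
vertex -0.995 -1.558 -2.128
vertex -1.834 -1.683 -2.655
endloop
endfacet
facet normal -0.686 0.708 -0.169
outer loop
vertex -1.883 -1.496 -1.675
vertex -1.834 -1.683 -2.655
vertex -2.487 -2.179 -2.084
endloop
endfacet
facet normal 0.090 -0.147 0.985
outer loop
vertex -1.129 -1.976 -1.231
vertex -2.051 -2.36 -1.204
vertex -1.266 -2.957 -1.365
endloop
endfacet
facet normal -0.879 -0.292 0.376
outer loop
vertex -2.051 -2.36 -1.204
vertex -2.487 -2.179 -2.084
vertex -2.105 -3.082 -1.892
endloop
endfacet
facet normal -0.725 0.192 -0.662
outer loop
vertex -2.487 -2.179 -2.084
vertex -1.834 -1.683 -2.655
vertex -1.971 -2.664 -2.789
endloop
endfacet
facet normal 0.341 0.635 -0.693
outer loop
vertex -1.834 -1.683 -2.655
vertex -0.995 -1.558 -2.128
vertex -1.049 -2.28 -2.816
endloop
endfacet
facet normal 0.844 0.426 0.325
outer loop
vertex -0.995 -1.558 -2.128
vertex -1.129 -1.976 -1.231
vertex -0.613 -2.461 -1.936
endloop
endfacet
facet normal 0.028 -0.982 0.189
outer loop
vertex -1.217 -3.144 -2.345
vertex -1.266 -2.957 -1.365
vertex -2.105 -3.082 -1.892
endloop
endfacet
facet normal -0.284 -0.852 -0.440
outer loop
vertex -1.217 -3.144 -2.345
vertex -2.105 -3.082 -1.892
vertex -1.971 -2.664 -2.789
endloop
endfacet
facet normal 0.182 -0.498 -0.848
outer loop
vertex -1.217 -3.144 -2.345
vertex -1.971 -2.664 -2.789
vertex -1.049 -2.28 -2.816
endloop
endfacet
facet normal 0.781 -0.409 -0.471
outer loop
vertex -1.217 -3.144 -2.345
vertex -1.049 -2.28 -2.816
vertex -0.613 -2.461 -1.936
endloop
endfacet
facet normal 0.686 -0.708 0.169
outer loop
vertex -1.217 -3.144 -2.345
vertex -0.613 -2.461 -1.936
vertex -1.266 -2.957 -1.365
endloop
endfacet
facet normal -0.341 -0.635 0.693
outer loop
vertex -2.105 -3.082 -1.892
vertex -1.266 -2.957 -1.365
vertex -2.051 -2.36 -1.204
endloop
endfacet
facet normal -0.844 -0.426 -0.325
outer loop
vertex -1.971 -2.664 -2.789
vertex -2.105 -3.082 -1.892
vertex -2.487 -2.179 -2.084
endloop
endfacet
facet normal -0.090 0.147 -0.985
outer loop
vertex -1.049 -2.28 -2.816
vertex -1.971 -2.664 -2.789
vertex -1.834 -1.683 -2.655
endloop
endfacet
facet normal 0.879 0.292 -0.376
outer loop
vertex -0.613 -2.461 -1.936
vertex -1.049 -2.28 -2.816
vertex -0.995 -1.558 -2.128
endloop
endfacet
facet normal 0.725 -0.192 0.662
outer loop
vertex -1.266 -2.957 -1.365
vertex -0.613 -2.461 -1.936
vertex -1.129 -1.976 -1.231
endloop
endfacet

endsolid


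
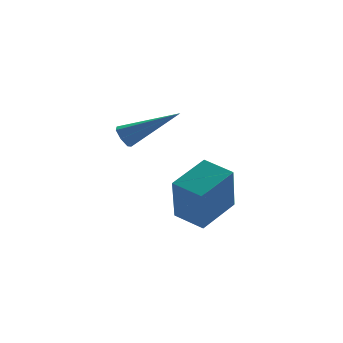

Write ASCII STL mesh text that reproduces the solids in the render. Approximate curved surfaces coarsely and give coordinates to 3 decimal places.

solid 
facet normal -0.801 0.317 -0.508
outer loop
vertex 0.264 -1.016 -0.238
vertex -0.032 -1.332 0.032
vertex 0.094 -0.848 0.135
endloop
endfacet
facet normal 0.613 0.787 -0.075
outer loop
vertex 0.264 -1.016 -0.238
vertex 0.094 -0.848 0.135
vertex 1.732 -2.028 1.148
endloop
endfacet
facet normal -0.801 0.317 -0.508
outer loop
vertex 0.094 -0.848 0.135
vertex -0.032 -1.332 0.032
vertex -0.171 -1.045 0.43
endloop
endfacet
facet normal 0.149 0.755 0.638
outer loop
vertex 0.094 -0.848 0.135
vertex -0.171 -1.045 0.43
vertex 1.732 -2.028 1.148
endloop
endfacet
facet normal -0.801 0.317 -0.508
outer loop
vertex -0.171 -1.045 0.43
vertex -0.032 -1.332 0.032
vertex -0.331 -1.458 0.425
endloop
endfacet
facet normal -0.303 0.106 0.947
outer loop
vertex -0.171 -1.045 0.43
vertex -0.331 -1.458 0.425
vertex 1.732 -2.028 1.148
endloop
endfacet
facet normal -0.801 0.316 -0.508
outer loop
vertex -0.331 -1.458 0.425
vertex -0.032 -1.332 0.032
vertex -0.265 -1.775 0.124
endloop
endfacet
facet normal -0.403 -0.673 0.620
outer loop
vertex -0.331 -1.458 0.425
vertex -0.265 -1.775 0.124
vertex 1.732 -2.028 1.148
endloop
endfacet
facet normal -0.802 0.316 -0.507
outer loop
vertex -0.265 -1.775 0.124
vertex -0.032 -1.332 0.032
vertex -0.024 -1.759 -0.247
endloop
endfacet
facet normal -0.078 -0.993 -0.093
outer loop
vertex -0.265 -1.775 0.124
vertex -0.024 -1.759 -0.247
vertex 1.732 -2.028 1.148
endloop
endfacet
facet normal -0.801 0.317 -0.508
outer loop
vertex -0.024 -1.759 -0.247
vertex -0.032 -1.332 0.032
vertex 0.212 -1.421 -0.408
endloop
endfacet
facet normal 0.430 -0.615 -0.660
outer loop
vertex -0.024 -1.759 -0.247
vertex 0.212 -1.421 -0.408
vertex 1.732 -2.028 1.148
endloop
endfacet
facet normal -0.801 0.316 -0.508
outer loop
vertex 0.212 -1.421 -0.408
vertex -0.032 -1.332 0.032
vertex 0.264 -1.016 -0.238
endloop
endfacet
facet normal 0.738 0.179 -0.651
outer loop
vertex 0.212 -1.421 -0.408
vertex 0.264 -1.016 -0.238
vertex 1.732 -2.028 1.148
endloop
endfacet
facet normal -0.550 0.797 0.251
outer loop
vertex 1.686 -1.337 -2.341
vertex 3.13 -0.545 -1.693
vertex 2.072 -0.463 -4.268
endloop
endfacet
facet normal -0.816 -0.447 -0.366
outer loop
vertex 2.77 -1.475 -4.587
vertex 1.686 -1.337 -2.341
vertex 2.072 -0.463 -4.268
endloop
endfacet
facet normal -0.550 0.797 0.251
outer loop
vertex 2.072 -0.463 -4.268
vertex 3.13 -0.545 -1.693
vertex 3.516 0.329 -3.62
endloop
endfacet
facet normal 0.179 0.406 -0.896
outer loop
vertex 3.516 0.329 -3.62
vertex 2.77 -1.475 -4.587
vertex 2.072 -0.463 -4.268
endloop
endfacet
facet normal -0.179 -0.406 0.896
outer loop
vertex 1.686 -1.337 -2.341
vertex 3.828 -1.557 -2.012
vertex 3.13 -0.545 -1.693
endloop
endfacet
facet normal -0.816 -0.447 -0.366
outer loop
vertex 2.384 -2.349 -2.66
vertex 1.686 -1.337 -2.341
vertex 2.77 -1.475 -4.587
endloop
endfacet
facet normal -0.179 -0.406 0.896
outer loop
vertex 2.384 -2.349 -2.66
vertex 3.828 -1.557 -2.012
vertex 1.686 -1.337 -2.341
endloop
endfacet
facet normal 0.816 0.447 0.366
outer loop
vertex 3.13 -0.545 -1.693
vertex 3.828 -1.557 -2.012
vertex 3.516 0.329 -3.62
endloop
endfacet
facet normal 0.179 0.406 -0.896
outer loop
vertex 4.214 -0.683 -3.939
vertex 2.77 -1.475 -4.587
vertex 3.516 0.329 -3.62
endloop
endfacet
facet normal 0.816 0.447 0.366
outer loop
vertex 3.516 0.329 -3.62
vertex 3.828 -1.557 -2.012
vertex 4.214 -0.683 -3.939
endloop
endfacet
facet normal 0.550 -0.797 -0.251
outer loop
vertex 4.214 -0.683 -3.939
vertex 2.384 -2.349 -2.66
vertex 2.77 -1.475 -4.587
endloop
endfacet
facet normal 0.550 -0.797 -0.251
outer loop
vertex 3.828 -1.557 -2.012
vertex 2.384 -2.349 -2.66
vertex 4.214 -0.683 -3.939
endloop
endfacet

endsolid


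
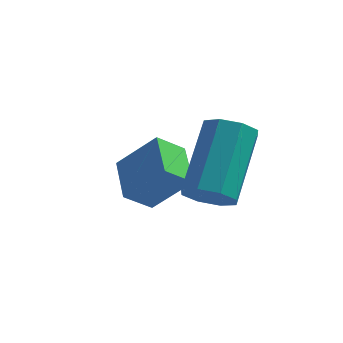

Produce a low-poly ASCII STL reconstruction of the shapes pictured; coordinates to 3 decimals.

solid 
facet normal -0.022 -0.715 -0.699
outer loop
vertex -0.353 -4.203 2.223
vertex -0.914 -4.462 2.506
vertex -0.788 -3.997 2.026
endloop
endfacet
facet normal 0.548 0.575 -0.607
outer loop
vertex -0.353 -4.203 2.223
vertex -0.788 -3.997 2.026
vertex -0.305 -2.679 3.71
endloop
endfacet
facet normal 0.548 0.575 -0.607
outer loop
vertex -0.305 -2.679 3.71
vertex -0.788 -3.997 2.026
vertex -0.74 -2.473 3.513
endloop
endfacet
facet normal 0.023 0.716 0.698
outer loop
vertex -0.305 -2.679 3.71
vertex -0.74 -2.473 3.513
vertex -0.866 -2.938 3.994
endloop
endfacet
facet normal -0.022 -0.715 -0.699
outer loop
vertex -0.788 -3.997 2.026
vertex -0.914 -4.462 2.506
vertex -1.298 -4.064 2.111
endloop
endfacet
facet normal -0.206 0.687 -0.697
outer loop
vertex -0.788 -3.997 2.026
vertex -1.298 -4.064 2.111
vertex -0.74 -2.473 3.513
endloop
endfacet
facet normal -0.207 0.687 -0.697
outer loop
vertex -0.74 -2.473 3.513
vertex -1.298 -4.064 2.111
vertex -1.249 -2.54 3.598
endloop
endfacet
facet normal 0.022 0.716 0.698
outer loop
vertex -0.74 -2.473 3.513
vertex -1.249 -2.54 3.598
vertex -0.866 -2.938 3.994
endloop
endfacet
facet normal -0.023 -0.716 -0.698
outer loop
vertex -1.298 -4.064 2.111
vertex -0.914 -4.462 2.506
vertex -1.582 -4.363 2.427
endloop
endfacet
facet normal -0.837 0.396 -0.378
outer loop
vertex -1.298 -4.064 2.111
vertex -1.582 -4.363 2.427
vertex -1.249 -2.54 3.598
endloop
endfacet
facet normal -0.836 0.396 -0.379
outer loop
vertex -1.249 -2.54 3.598
vertex -1.582 -4.363 2.427
vertex -1.534 -2.839 3.914
endloop
endfacet
facet normal 0.023 0.716 0.698
outer loop
vertex -1.249 -2.54 3.598
vertex -1.534 -2.839 3.914
vertex -0.866 -2.938 3.994
endloop
endfacet
facet normal -0.023 -0.715 -0.698
outer loop
vertex -1.582 -4.363 2.427
vertex -0.914 -4.462 2.506
vertex -1.475 -4.721 2.79
endloop
endfacet
facet normal -0.978 -0.128 0.162
outer loop
vertex -1.582 -4.363 2.427
vertex -1.475 -4.721 2.79
vertex -1.534 -2.839 3.914
endloop
endfacet
facet normal -0.978 -0.128 0.162
outer loop
vertex -1.534 -2.839 3.914
vertex -1.475 -4.721 2.79
vertex -1.427 -3.197 4.277
endloop
endfacet
facet normal 0.022 0.715 0.699
outer loop
vertex -1.534 -2.839 3.914
vertex -1.427 -3.197 4.277
vertex -0.866 -2.938 3.994
endloop
endfacet
facet normal -0.023 -0.716 -0.698
outer loop
vertex -1.475 -4.721 2.79
vertex -0.914 -4.462 2.506
vertex -1.04 -4.927 2.987
endloop
endfacet
facet normal -0.548 -0.575 0.607
outer loop
vertex -1.475 -4.721 2.79
vertex -1.04 -4.927 2.987
vertex -1.427 -3.197 4.277
endloop
endfacet
facet normal -0.548 -0.575 0.607
outer loop
vertex -1.427 -3.197 4.277
vertex -1.04 -4.927 2.987
vertex -0.992 -3.403 4.474
endloop
endfacet
facet normal 0.022 0.715 0.699
outer loop
vertex -1.427 -3.197 4.277
vertex -0.992 -3.403 4.474
vertex -0.866 -2.938 3.994
endloop
endfacet
facet normal -0.022 -0.716 -0.698
outer loop
vertex -1.04 -4.927 2.987
vertex -0.914 -4.462 2.506
vertex -0.531 -4.86 2.902
endloop
endfacet
facet normal 0.207 -0.687 0.697
outer loop
vertex -1.04 -4.927 2.987
vertex -0.531 -4.86 2.902
vertex -0.992 -3.403 4.474
endloop
endfacet
facet normal 0.206 -0.687 0.697
outer loop
vertex -0.992 -3.403 4.474
vertex -0.531 -4.86 2.902
vertex -0.482 -3.336 4.389
endloop
endfacet
facet normal 0.022 0.715 0.699
outer loop
vertex -0.992 -3.403 4.474
vertex -0.482 -3.336 4.389
vertex -0.866 -2.938 3.994
endloop
endfacet
facet normal -0.023 -0.716 -0.698
outer loop
vertex -0.531 -4.86 2.902
vertex -0.914 -4.462 2.506
vertex -0.246 -4.561 2.586
endloop
endfacet
facet normal 0.836 -0.397 0.379
outer loop
vertex -0.531 -4.86 2.902
vertex -0.246 -4.561 2.586
vertex -0.482 -3.336 4.389
endloop
endfacet
facet normal 0.837 -0.395 0.378
outer loop
vertex -0.482 -3.336 4.389
vertex -0.246 -4.561 2.586
vertex -0.198 -3.037 4.073
endloop
endfacet
facet normal 0.023 0.716 0.698
outer loop
vertex -0.482 -3.336 4.389
vertex -0.198 -3.037 4.073
vertex -0.866 -2.938 3.994
endloop
endfacet
facet normal -0.022 -0.715 -0.699
outer loop
vertex -0.246 -4.561 2.586
vertex -0.914 -4.462 2.506
vertex -0.353 -4.203 2.223
endloop
endfacet
facet normal 0.978 0.128 -0.162
outer loop
vertex -0.246 -4.561 2.586
vertex -0.353 -4.203 2.223
vertex -0.198 -3.037 4.073
endloop
endfacet
facet normal 0.978 0.128 -0.162
outer loop
vertex -0.198 -3.037 4.073
vertex -0.353 -4.203 2.223
vertex -0.305 -2.679 3.71
endloop
endfacet
facet normal 0.023 0.715 0.698
outer loop
vertex -0.198 -3.037 4.073
vertex -0.305 -2.679 3.71
vertex -0.866 -2.938 3.994
endloop
endfacet
facet normal -0.707 -0.029 -0.707
outer loop
vertex -3.503 -2.879 1.279
vertex -4.068 -1.781 1.799
vertex -2.969 -2.341 0.723
endloop
endfacet
facet normal 0.422 -0.820 -0.388
outer loop
vertex -1.952 -2.299 1.741
vertex -3.503 -2.879 1.279
vertex -2.969 -2.341 0.723
endloop
endfacet
facet normal -0.707 -0.030 -0.707
outer loop
vertex -2.969 -2.341 0.723
vertex -4.068 -1.781 1.799
vertex -3.535 -1.243 1.243
endloop
endfacet
facet normal 0.568 0.573 -0.591
outer loop
vertex -3.535 -1.243 1.243
vertex -1.952 -2.299 1.741
vertex -2.969 -2.341 0.723
endloop
endfacet
facet normal -0.568 -0.572 0.591
outer loop
vertex -3.503 -2.879 1.279
vertex -3.051 -1.739 2.817
vertex -4.068 -1.781 1.799
endloop
endfacet
facet normal 0.422 -0.819 -0.388
outer loop
vertex -2.485 -2.837 2.297
vertex -3.503 -2.879 1.279
vertex -1.952 -2.299 1.741
endloop
endfacet
facet normal -0.568 -0.573 0.591
outer loop
vertex -2.485 -2.837 2.297
vertex -3.051 -1.739 2.817
vertex -3.503 -2.879 1.279
endloop
endfacet
facet normal -0.422 0.819 0.388
outer loop
vertex -4.068 -1.781 1.799
vertex -3.051 -1.739 2.817
vertex -3.535 -1.243 1.243
endloop
endfacet
facet normal 0.568 0.572 -0.592
outer loop
vertex -2.517 -1.201 2.261
vertex -1.952 -2.299 1.741
vertex -3.535 -1.243 1.243
endloop
endfacet
facet normal -0.422 0.820 0.388
outer loop
vertex -3.535 -1.243 1.243
vertex -3.051 -1.739 2.817
vertex -2.517 -1.201 2.261
endloop
endfacet
facet normal 0.707 0.029 0.706
outer loop
vertex -2.517 -1.201 2.261
vertex -2.485 -2.837 2.297
vertex -1.952 -2.299 1.741
endloop
endfacet
facet normal 0.707 0.029 0.707
outer loop
vertex -3.051 -1.739 2.817
vertex -2.485 -2.837 2.297
vertex -2.517 -1.201 2.261
endloop
endfacet

endsolid


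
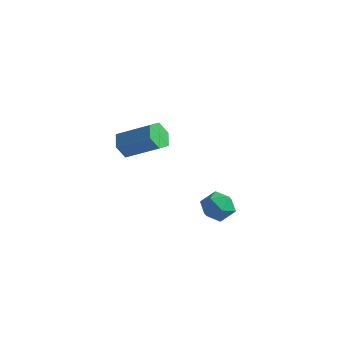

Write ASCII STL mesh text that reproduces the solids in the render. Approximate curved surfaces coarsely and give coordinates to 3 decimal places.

solid 
facet normal 0.095 0.742 0.664
outer loop
vertex 3.641 1.52 2.016
vertex 3.041 1.113 2.556
vertex 3.922 0.927 2.638
endloop
endfacet
facet normal 0.701 0.647 0.300
outer loop
vertex 3.641 1.52 2.016
vertex 3.922 0.927 2.638
vertex 4.284 0.919 1.81
endloop
endfacet
facet normal 0.557 0.731 -0.394
outer loop
vertex 3.641 1.52 2.016
vertex 4.284 0.919 1.81
vertex 3.627 1.099 1.216
endloop
endfacet
facet normal -0.137 0.878 -0.459
outer loop
vertex 3.641 1.52 2.016
vertex 3.627 1.099 1.216
vertex 2.859 1.22 1.677
endloop
endfacet
facet normal -0.424 0.884 0.195
outer loop
vertex 3.641 1.52 2.016
vertex 2.859 1.22 1.677
vertex 3.041 1.113 2.556
endloop
endfacet
facet normal 0.916 -0.026 0.401
outer loop
vertex 4.284 0.919 1.81
vertex 3.922 0.927 2.638
vertex 4.081 0.14 2.223
endloop
endfacet
facet normal -0.065 0.128 0.990
outer loop
vertex 3.922 0.927 2.638
vertex 3.041 1.113 2.556
vertex 3.313 0.261 2.684
endloop
endfacet
facet normal -0.905 0.358 0.231
outer loop
vertex 3.041 1.113 2.556
vertex 2.859 1.22 1.677
vertex 2.656 0.441 2.09
endloop
endfacet
facet normal -0.442 0.347 -0.827
outer loop
vertex 2.859 1.22 1.677
vertex 3.627 1.099 1.216
vertex 3.018 0.433 1.262
endloop
endfacet
facet normal 0.683 0.110 -0.722
outer loop
vertex 3.627 1.099 1.216
vertex 4.284 0.919 1.81
vertex 3.899 0.247 1.344
endloop
endfacet
facet normal 0.137 -0.878 0.459
outer loop
vertex 3.299 -0.16 1.884
vertex 4.081 0.14 2.223
vertex 3.313 0.261 2.684
endloop
endfacet
facet normal -0.557 -0.731 0.394
outer loop
vertex 3.299 -0.16 1.884
vertex 3.313 0.261 2.684
vertex 2.656 0.441 2.09
endloop
endfacet
facet normal -0.701 -0.647 -0.300
outer loop
vertex 3.299 -0.16 1.884
vertex 2.656 0.441 2.09
vertex 3.018 0.433 1.262
endloop
endfacet
facet normal -0.095 -0.742 -0.664
outer loop
vertex 3.299 -0.16 1.884
vertex 3.018 0.433 1.262
vertex 3.899 0.247 1.344
endloop
endfacet
facet normal 0.424 -0.884 -0.195
outer loop
vertex 3.299 -0.16 1.884
vertex 3.899 0.247 1.344
vertex 4.081 0.14 2.223
endloop
endfacet
facet normal 0.442 -0.347 0.827
outer loop
vertex 3.313 0.261 2.684
vertex 4.081 0.14 2.223
vertex 3.922 0.927 2.638
endloop
endfacet
facet normal -0.683 -0.110 0.722
outer loop
vertex 2.656 0.441 2.09
vertex 3.313 0.261 2.684
vertex 3.041 1.113 2.556
endloop
endfacet
facet normal -0.916 0.026 -0.401
outer loop
vertex 3.018 0.433 1.262
vertex 2.656 0.441 2.09
vertex 2.859 1.22 1.677
endloop
endfacet
facet normal 0.065 -0.128 -0.990
outer loop
vertex 3.899 0.247 1.344
vertex 3.018 0.433 1.262
vertex 3.627 1.099 1.216
endloop
endfacet
facet normal 0.905 -0.358 -0.231
outer loop
vertex 4.081 0.14 2.223
vertex 3.899 0.247 1.344
vertex 4.284 0.919 1.81
endloop
endfacet
facet normal -0.832 -0.202 -0.516
outer loop
vertex -2.733 2.763 1.939
vertex -3.113 2.534 2.641
vertex -3.148 3.324 2.389
endloop
endfacet
facet normal 0.240 0.709 -0.663
outer loop
vertex -2.733 2.763 1.939
vertex -3.148 3.324 2.389
vertex -1.027 3.175 2.998
endloop
endfacet
facet normal 0.240 0.708 -0.664
outer loop
vertex -1.027 3.175 2.998
vertex -3.148 3.324 2.389
vertex -1.441 3.736 3.447
endloop
endfacet
facet normal 0.832 0.201 0.517
outer loop
vertex -1.027 3.175 2.998
vertex -1.441 3.736 3.447
vertex -1.407 2.946 3.699
endloop
endfacet
facet normal -0.832 -0.202 -0.517
outer loop
vertex -3.148 3.324 2.389
vertex -3.113 2.534 2.641
vertex -3.528 3.095 3.09
endloop
endfacet
facet normal -0.312 0.940 0.138
outer loop
vertex -3.148 3.324 2.389
vertex -3.528 3.095 3.09
vertex -1.441 3.736 3.447
endloop
endfacet
facet normal -0.312 0.940 0.138
outer loop
vertex -1.441 3.736 3.447
vertex -3.528 3.095 3.09
vertex -1.821 3.507 4.149
endloop
endfacet
facet normal 0.833 0.200 0.516
outer loop
vertex -1.441 3.736 3.447
vertex -1.821 3.507 4.149
vertex -1.407 2.946 3.699
endloop
endfacet
facet normal -0.832 -0.202 -0.517
outer loop
vertex -3.528 3.095 3.09
vertex -3.113 2.534 2.641
vertex -3.493 2.305 3.342
endloop
endfacet
facet normal -0.553 0.231 0.801
outer loop
vertex -3.528 3.095 3.09
vertex -3.493 2.305 3.342
vertex -1.821 3.507 4.149
endloop
endfacet
facet normal -0.553 0.232 0.800
outer loop
vertex -1.821 3.507 4.149
vertex -3.493 2.305 3.342
vertex -1.787 2.717 4.401
endloop
endfacet
facet normal 0.833 0.200 0.516
outer loop
vertex -1.821 3.507 4.149
vertex -1.787 2.717 4.401
vertex -1.407 2.946 3.699
endloop
endfacet
facet normal -0.832 -0.201 -0.517
outer loop
vertex -3.493 2.305 3.342
vertex -3.113 2.534 2.641
vertex -3.079 1.744 2.893
endloop
endfacet
facet normal -0.241 -0.709 0.663
outer loop
vertex -3.493 2.305 3.342
vertex -3.079 1.744 2.893
vertex -1.787 2.717 4.401
endloop
endfacet
facet normal -0.240 -0.709 0.663
outer loop
vertex -1.787 2.717 4.401
vertex -3.079 1.744 2.893
vertex -1.372 2.156 3.951
endloop
endfacet
facet normal 0.832 0.202 0.516
outer loop
vertex -1.787 2.717 4.401
vertex -1.372 2.156 3.951
vertex -1.407 2.946 3.699
endloop
endfacet
facet normal -0.833 -0.200 -0.516
outer loop
vertex -3.079 1.744 2.893
vertex -3.113 2.534 2.641
vertex -2.699 1.973 2.191
endloop
endfacet
facet normal 0.312 -0.940 -0.138
outer loop
vertex -3.079 1.744 2.893
vertex -2.699 1.973 2.191
vertex -1.372 2.156 3.951
endloop
endfacet
facet normal 0.312 -0.940 -0.138
outer loop
vertex -1.372 2.156 3.951
vertex -2.699 1.973 2.191
vertex -0.992 2.385 3.25
endloop
endfacet
facet normal 0.832 0.202 0.517
outer loop
vertex -1.372 2.156 3.951
vertex -0.992 2.385 3.25
vertex -1.407 2.946 3.699
endloop
endfacet
facet normal -0.833 -0.200 -0.516
outer loop
vertex -2.699 1.973 2.191
vertex -3.113 2.534 2.641
vertex -2.733 2.763 1.939
endloop
endfacet
facet normal 0.553 -0.232 -0.801
outer loop
vertex -2.699 1.973 2.191
vertex -2.733 2.763 1.939
vertex -0.992 2.385 3.25
endloop
endfacet
facet normal 0.553 -0.231 -0.801
outer loop
vertex -0.992 2.385 3.25
vertex -2.733 2.763 1.939
vertex -1.027 3.175 2.998
endloop
endfacet
facet normal 0.832 0.202 0.517
outer loop
vertex -0.992 2.385 3.25
vertex -1.027 3.175 2.998
vertex -1.407 2.946 3.699
endloop
endfacet

endsolid


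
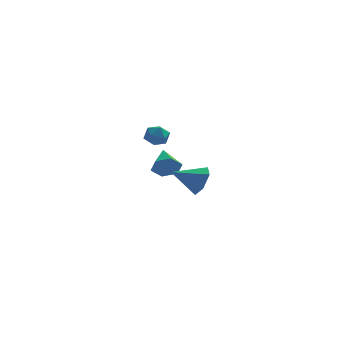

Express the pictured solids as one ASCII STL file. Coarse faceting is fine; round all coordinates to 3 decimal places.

solid 
facet normal -0.067 0.986 0.150
outer loop
vertex -0.302 4.1 0.859
vertex -1.039 4.014 1.094
vertex -0.459 3.975 1.611
endloop
endfacet
facet normal 0.600 0.760 0.251
outer loop
vertex -0.302 4.1 0.859
vertex -0.459 3.975 1.611
vertex 0.141 3.613 1.273
endloop
endfacet
facet normal 0.822 0.449 -0.351
outer loop
vertex -0.302 4.1 0.859
vertex 0.141 3.613 1.273
vertex -0.068 3.427 0.547
endloop
endfacet
facet normal 0.290 0.484 -0.826
outer loop
vertex -0.302 4.1 0.859
vertex -0.068 3.427 0.547
vertex -0.797 3.675 0.436
endloop
endfacet
facet normal -0.260 0.816 -0.516
outer loop
vertex -0.302 4.1 0.859
vertex -0.797 3.675 0.436
vertex -1.039 4.014 1.094
endloop
endfacet
facet normal 0.589 0.263 0.764
outer loop
vertex 0.141 3.613 1.273
vertex -0.459 3.975 1.611
vertex -0.323 3.225 1.764
endloop
endfacet
facet normal -0.492 0.631 0.600
outer loop
vertex -0.459 3.975 1.611
vertex -1.039 4.014 1.094
vertex -1.052 3.473 1.653
endloop
endfacet
facet normal -0.803 0.355 -0.478
outer loop
vertex -1.039 4.014 1.094
vertex -0.797 3.675 0.436
vertex -1.261 3.287 0.927
endloop
endfacet
facet normal 0.086 -0.184 -0.979
outer loop
vertex -0.797 3.675 0.436
vertex -0.068 3.427 0.547
vertex -0.661 2.925 0.589
endloop
endfacet
facet normal 0.947 -0.241 -0.211
outer loop
vertex -0.068 3.427 0.547
vertex 0.141 3.613 1.273
vertex -0.081 2.886 1.106
endloop
endfacet
facet normal -0.290 -0.484 0.826
outer loop
vertex -0.818 2.8 1.341
vertex -0.323 3.225 1.764
vertex -1.052 3.473 1.653
endloop
endfacet
facet normal -0.822 -0.449 0.351
outer loop
vertex -0.818 2.8 1.341
vertex -1.052 3.473 1.653
vertex -1.261 3.287 0.927
endloop
endfacet
facet normal -0.600 -0.760 -0.251
outer loop
vertex -0.818 2.8 1.341
vertex -1.261 3.287 0.927
vertex -0.661 2.925 0.589
endloop
endfacet
facet normal 0.067 -0.986 -0.150
outer loop
vertex -0.818 2.8 1.341
vertex -0.661 2.925 0.589
vertex -0.081 2.886 1.106
endloop
endfacet
facet normal 0.260 -0.816 0.516
outer loop
vertex -0.818 2.8 1.341
vertex -0.081 2.886 1.106
vertex -0.323 3.225 1.764
endloop
endfacet
facet normal -0.086 0.184 0.979
outer loop
vertex -1.052 3.473 1.653
vertex -0.323 3.225 1.764
vertex -0.459 3.975 1.611
endloop
endfacet
facet normal -0.947 0.241 0.211
outer loop
vertex -1.261 3.287 0.927
vertex -1.052 3.473 1.653
vertex -1.039 4.014 1.094
endloop
endfacet
facet normal -0.589 -0.263 -0.764
outer loop
vertex -0.661 2.925 0.589
vertex -1.261 3.287 0.927
vertex -0.797 3.675 0.436
endloop
endfacet
facet normal 0.492 -0.631 -0.600
outer loop
vertex -0.081 2.886 1.106
vertex -0.661 2.925 0.589
vertex -0.068 3.427 0.547
endloop
endfacet
facet normal 0.803 -0.355 0.478
outer loop
vertex -0.323 3.225 1.764
vertex -0.081 2.886 1.106
vertex 0.141 3.613 1.273
endloop
endfacet
facet normal 0.185 -0.893 -0.410
outer loop
vertex 0.565 3.464 -1.674
vertex -0.005 3.09 -1.117
vertex -0.284 3.39 -1.896
endloop
endfacet
facet normal 0.103 0.756 -0.646
outer loop
vertex 0.565 3.464 -1.674
vertex -0.284 3.39 -1.896
vertex -0.335 4.69 -0.383
endloop
endfacet
facet normal 0.184 -0.893 -0.410
outer loop
vertex -0.284 3.39 -1.896
vertex -0.005 3.09 -1.117
vertex -0.853 3.017 -1.338
endloop
endfacet
facet normal -0.753 0.486 -0.443
outer loop
vertex -0.284 3.39 -1.896
vertex -0.853 3.017 -1.338
vertex -0.335 4.69 -0.383
endloop
endfacet
facet normal 0.184 -0.893 -0.410
outer loop
vertex -0.853 3.017 -1.338
vertex -0.005 3.09 -1.117
vertex -0.574 2.717 -0.559
endloop
endfacet
facet normal -0.928 0.080 0.363
outer loop
vertex -0.853 3.017 -1.338
vertex -0.574 2.717 -0.559
vertex -0.335 4.69 -0.383
endloop
endfacet
facet normal 0.185 -0.894 -0.409
outer loop
vertex -0.574 2.717 -0.559
vertex -0.005 3.09 -1.117
vertex 0.274 2.791 -0.338
endloop
endfacet
facet normal -0.247 -0.056 0.967
outer loop
vertex -0.574 2.717 -0.559
vertex 0.274 2.791 -0.338
vertex -0.335 4.69 -0.383
endloop
endfacet
facet normal 0.185 -0.894 -0.409
outer loop
vertex 0.274 2.791 -0.338
vertex -0.005 3.09 -1.117
vertex 0.844 3.164 -0.895
endloop
endfacet
facet normal 0.608 0.213 0.765
outer loop
vertex 0.274 2.791 -0.338
vertex 0.844 3.164 -0.895
vertex -0.335 4.69 -0.383
endloop
endfacet
facet normal 0.185 -0.893 -0.410
outer loop
vertex 0.844 3.164 -0.895
vertex -0.005 3.09 -1.117
vertex 0.565 3.464 -1.674
endloop
endfacet
facet normal 0.784 0.620 -0.042
outer loop
vertex 0.844 3.164 -0.895
vertex 0.565 3.464 -1.674
vertex -0.335 4.69 -0.383
endloop
endfacet
facet normal 0.884 0.216 -0.415
outer loop
vertex 2.614 -2.725 1.046
vertex 2.327 -3.118 0.23
vertex 2.177 -2.193 0.391
endloop
endfacet
facet normal -0.312 0.625 0.716
outer loop
vertex 2.614 -2.725 1.046
vertex 2.177 -2.193 0.391
vertex 0.833 -3.482 0.93
endloop
endfacet
facet normal 0.885 0.215 -0.414
outer loop
vertex 2.177 -2.193 0.391
vertex 2.327 -3.118 0.23
vertex 1.891 -2.586 -0.425
endloop
endfacet
facet normal -0.708 0.701 -0.089
outer loop
vertex 2.177 -2.193 0.391
vertex 1.891 -2.586 -0.425
vertex 0.833 -3.482 0.93
endloop
endfacet
facet normal 0.885 0.216 -0.414
outer loop
vertex 1.891 -2.586 -0.425
vertex 2.327 -3.118 0.23
vertex 2.041 -3.51 -0.586
endloop
endfacet
facet normal -0.782 -0.018 -0.623
outer loop
vertex 1.891 -2.586 -0.425
vertex 2.041 -3.51 -0.586
vertex 0.833 -3.482 0.93
endloop
endfacet
facet normal 0.885 0.216 -0.414
outer loop
vertex 2.041 -3.51 -0.586
vertex 2.327 -3.118 0.23
vertex 2.477 -4.042 0.069
endloop
endfacet
facet normal -0.462 -0.813 -0.353
outer loop
vertex 2.041 -3.51 -0.586
vertex 2.477 -4.042 0.069
vertex 0.833 -3.482 0.93
endloop
endfacet
facet normal 0.884 0.216 -0.415
outer loop
vertex 2.477 -4.042 0.069
vertex 2.327 -3.118 0.23
vertex 2.764 -3.649 0.885
endloop
endfacet
facet normal -0.066 -0.890 0.452
outer loop
vertex 2.477 -4.042 0.069
vertex 2.764 -3.649 0.885
vertex 0.833 -3.482 0.93
endloop
endfacet
facet normal 0.884 0.216 -0.415
outer loop
vertex 2.764 -3.649 0.885
vertex 2.327 -3.118 0.23
vertex 2.614 -2.725 1.046
endloop
endfacet
facet normal 0.008 -0.170 0.985
outer loop
vertex 2.764 -3.649 0.885
vertex 2.614 -2.725 1.046
vertex 0.833 -3.482 0.93
endloop
endfacet

endsolid
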